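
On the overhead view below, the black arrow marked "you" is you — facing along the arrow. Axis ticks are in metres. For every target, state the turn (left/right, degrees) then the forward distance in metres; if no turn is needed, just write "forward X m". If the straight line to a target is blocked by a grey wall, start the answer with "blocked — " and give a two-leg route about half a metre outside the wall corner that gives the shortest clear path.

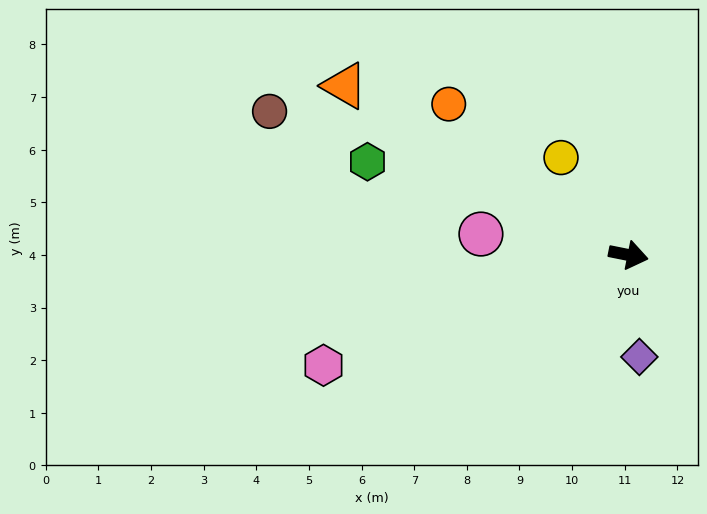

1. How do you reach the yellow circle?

turn left 136°, forward 2.2 m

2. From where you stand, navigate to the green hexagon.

turn left 172°, forward 5.3 m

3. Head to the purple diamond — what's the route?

turn right 73°, forward 1.9 m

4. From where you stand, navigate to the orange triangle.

turn left 161°, forward 6.3 m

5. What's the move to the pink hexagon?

turn right 149°, forward 6.2 m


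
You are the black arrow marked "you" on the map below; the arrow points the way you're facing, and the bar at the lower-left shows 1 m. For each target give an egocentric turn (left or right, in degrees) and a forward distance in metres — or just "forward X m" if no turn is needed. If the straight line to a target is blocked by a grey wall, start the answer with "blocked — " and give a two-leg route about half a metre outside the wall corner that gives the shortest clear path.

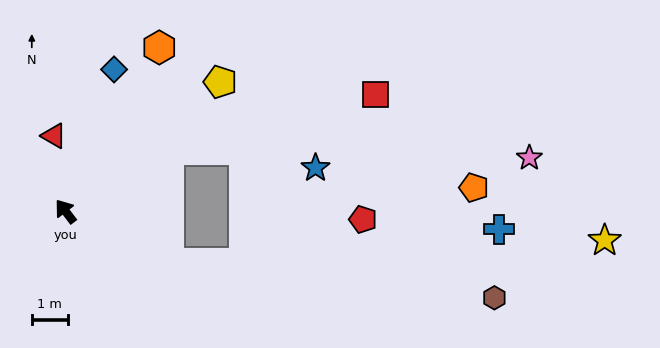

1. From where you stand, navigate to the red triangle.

turn right 29°, forward 2.1 m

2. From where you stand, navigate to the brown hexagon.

blocked — turn right 154°, forward 3.2 m, then turn left 21°, forward 9.1 m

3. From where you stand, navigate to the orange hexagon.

turn right 67°, forward 5.3 m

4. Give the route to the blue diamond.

turn right 56°, forward 4.2 m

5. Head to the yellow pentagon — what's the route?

turn right 87°, forward 5.6 m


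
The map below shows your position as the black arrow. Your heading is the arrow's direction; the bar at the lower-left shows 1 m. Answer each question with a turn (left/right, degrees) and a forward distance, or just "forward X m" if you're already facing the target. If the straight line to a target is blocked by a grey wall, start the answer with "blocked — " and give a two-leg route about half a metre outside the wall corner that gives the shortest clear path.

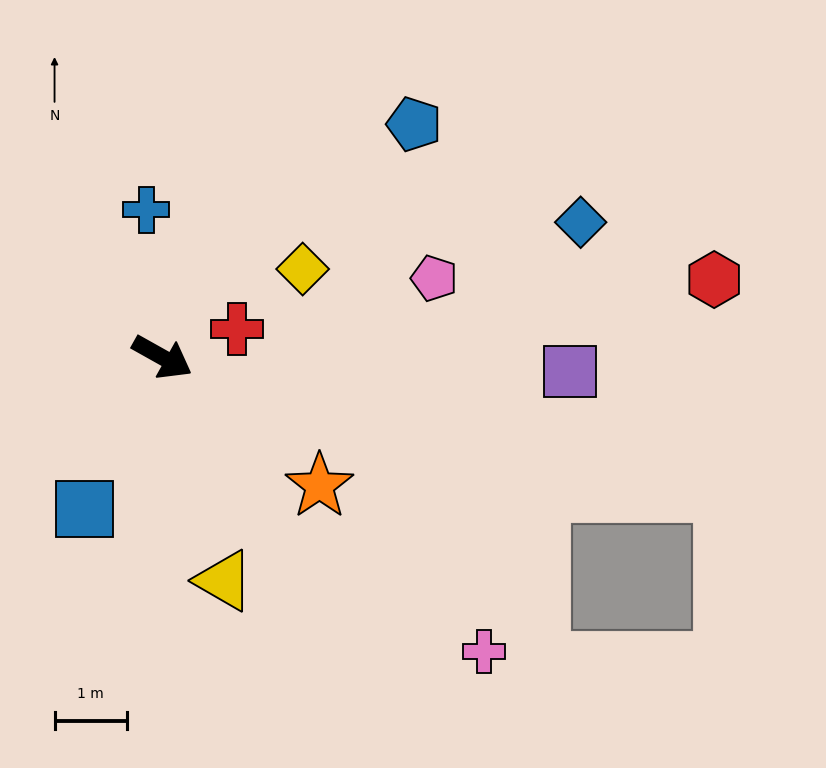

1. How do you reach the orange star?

turn right 10°, forward 2.8 m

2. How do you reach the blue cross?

turn left 125°, forward 2.1 m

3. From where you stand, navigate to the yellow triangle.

turn right 45°, forward 3.2 m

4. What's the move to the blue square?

turn right 88°, forward 2.4 m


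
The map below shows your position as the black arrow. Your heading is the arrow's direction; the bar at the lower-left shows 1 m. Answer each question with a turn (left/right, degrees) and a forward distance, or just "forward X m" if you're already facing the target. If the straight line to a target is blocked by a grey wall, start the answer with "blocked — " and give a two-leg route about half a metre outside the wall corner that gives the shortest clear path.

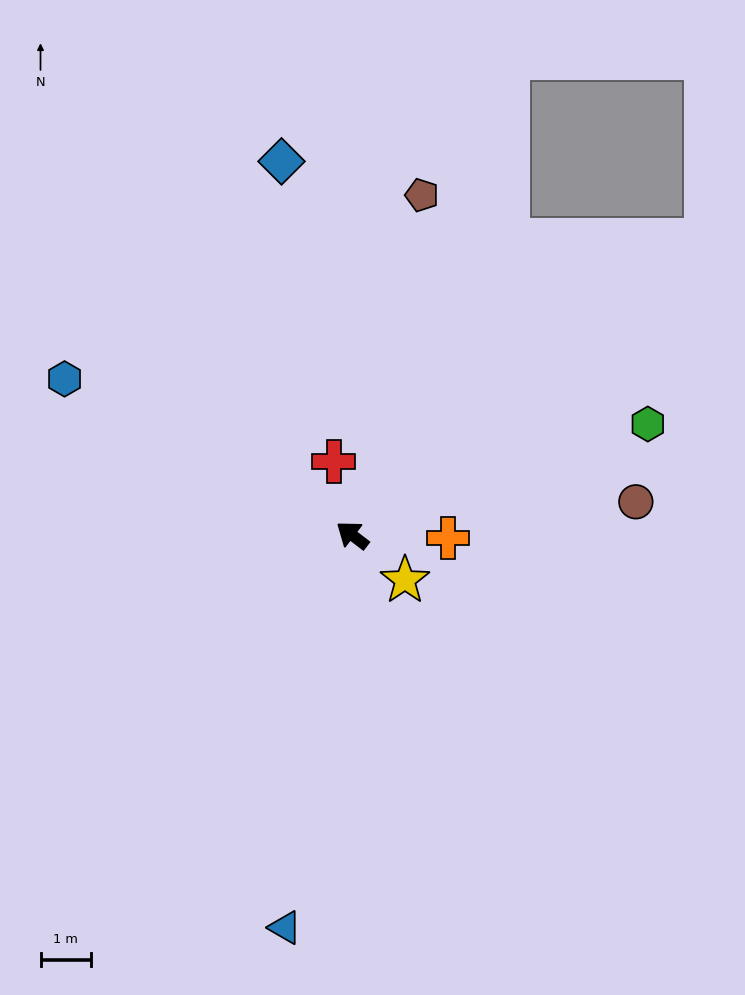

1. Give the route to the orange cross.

turn right 144°, forward 1.9 m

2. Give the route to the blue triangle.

turn left 118°, forward 7.9 m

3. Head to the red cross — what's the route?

turn right 39°, forward 1.5 m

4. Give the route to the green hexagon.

turn right 122°, forward 6.3 m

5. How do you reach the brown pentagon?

turn right 64°, forward 6.9 m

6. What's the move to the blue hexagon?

turn left 9°, forward 6.5 m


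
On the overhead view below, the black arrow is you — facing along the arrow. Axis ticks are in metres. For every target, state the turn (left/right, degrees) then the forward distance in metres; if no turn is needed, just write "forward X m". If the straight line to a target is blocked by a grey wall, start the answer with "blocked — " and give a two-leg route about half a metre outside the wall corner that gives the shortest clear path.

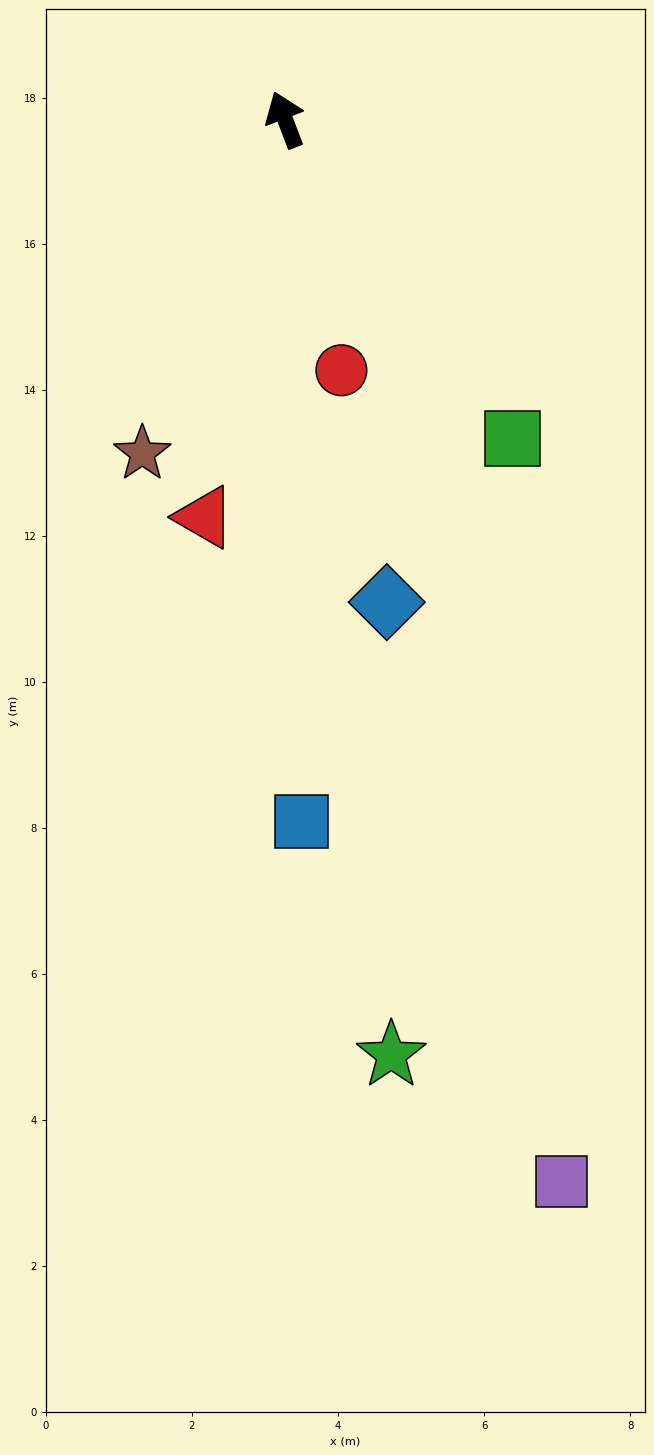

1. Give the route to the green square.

turn right 165°, forward 5.4 m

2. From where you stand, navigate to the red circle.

turn left 172°, forward 3.5 m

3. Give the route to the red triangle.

turn left 148°, forward 5.6 m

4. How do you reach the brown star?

turn left 136°, forward 5.0 m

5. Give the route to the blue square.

turn left 160°, forward 9.6 m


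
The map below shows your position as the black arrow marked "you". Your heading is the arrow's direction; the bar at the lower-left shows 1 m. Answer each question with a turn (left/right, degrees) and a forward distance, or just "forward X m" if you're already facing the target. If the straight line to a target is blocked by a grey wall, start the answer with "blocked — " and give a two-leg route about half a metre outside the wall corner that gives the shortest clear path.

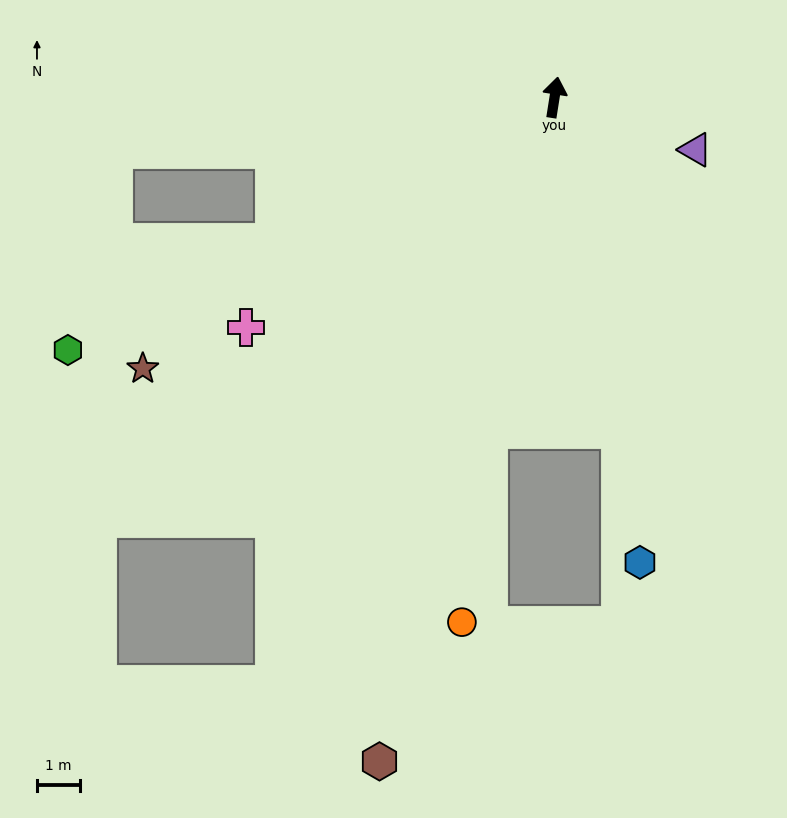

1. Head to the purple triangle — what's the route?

turn right 101°, forward 3.5 m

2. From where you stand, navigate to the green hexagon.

turn left 126°, forward 12.6 m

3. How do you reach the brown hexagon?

turn left 174°, forward 15.8 m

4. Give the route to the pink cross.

turn left 136°, forward 8.9 m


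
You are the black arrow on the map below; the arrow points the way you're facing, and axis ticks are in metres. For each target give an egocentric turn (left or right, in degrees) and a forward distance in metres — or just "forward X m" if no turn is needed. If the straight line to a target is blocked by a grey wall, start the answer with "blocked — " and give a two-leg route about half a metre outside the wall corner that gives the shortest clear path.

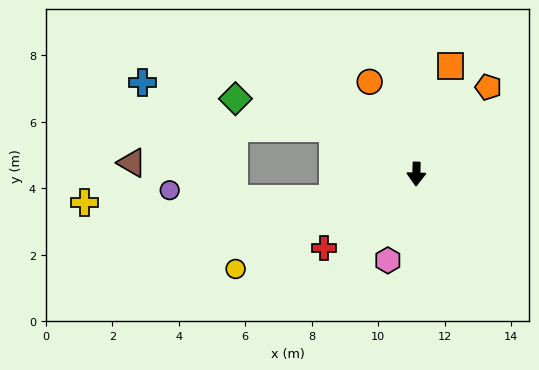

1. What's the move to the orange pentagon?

turn left 142°, forward 3.4 m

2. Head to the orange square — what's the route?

turn left 164°, forward 3.4 m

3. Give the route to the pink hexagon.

turn right 17°, forward 2.7 m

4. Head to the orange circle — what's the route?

turn right 152°, forward 3.1 m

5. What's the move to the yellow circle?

turn right 61°, forward 6.1 m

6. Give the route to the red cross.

turn right 50°, forward 3.6 m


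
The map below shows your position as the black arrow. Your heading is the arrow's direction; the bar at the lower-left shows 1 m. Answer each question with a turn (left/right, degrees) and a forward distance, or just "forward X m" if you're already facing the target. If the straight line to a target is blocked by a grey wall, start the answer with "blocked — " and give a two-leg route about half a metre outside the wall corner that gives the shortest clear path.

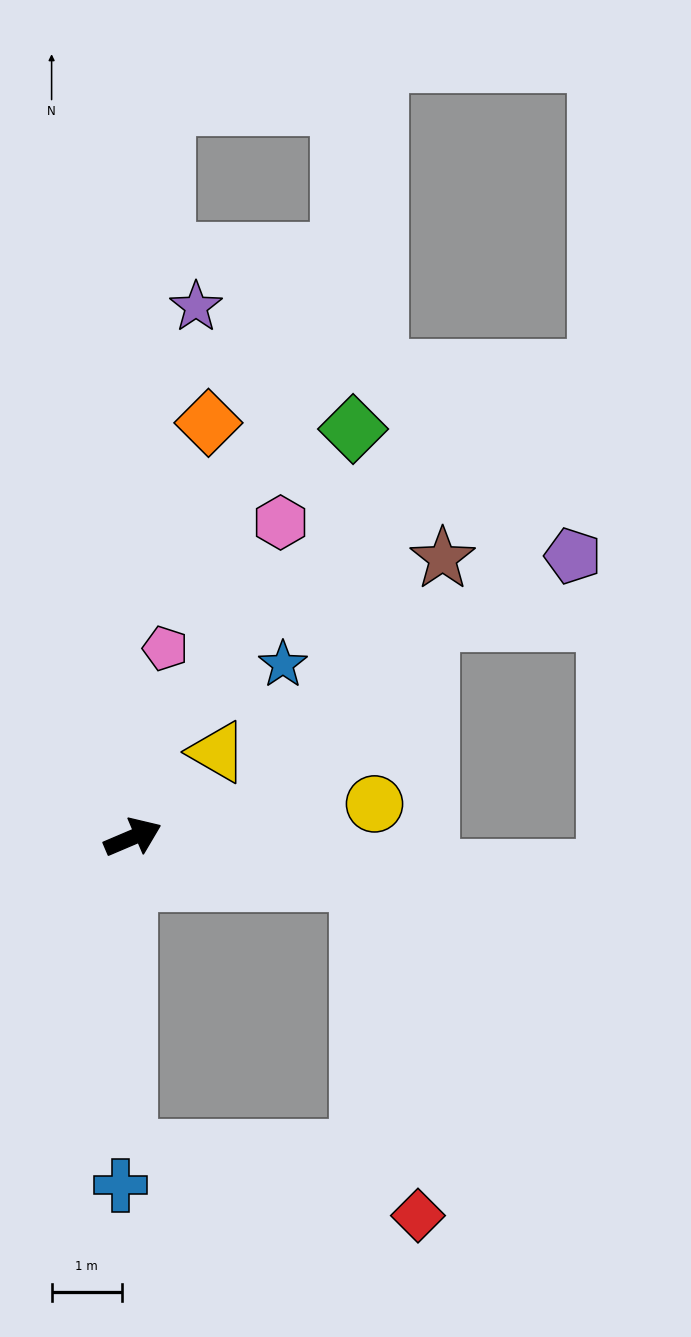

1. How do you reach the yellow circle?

turn right 15°, forward 3.5 m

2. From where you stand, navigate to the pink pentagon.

turn left 57°, forward 2.7 m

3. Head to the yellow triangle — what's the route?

turn left 22°, forward 1.7 m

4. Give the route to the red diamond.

blocked — turn right 34°, forward 3.3 m, then turn right 69°, forward 4.8 m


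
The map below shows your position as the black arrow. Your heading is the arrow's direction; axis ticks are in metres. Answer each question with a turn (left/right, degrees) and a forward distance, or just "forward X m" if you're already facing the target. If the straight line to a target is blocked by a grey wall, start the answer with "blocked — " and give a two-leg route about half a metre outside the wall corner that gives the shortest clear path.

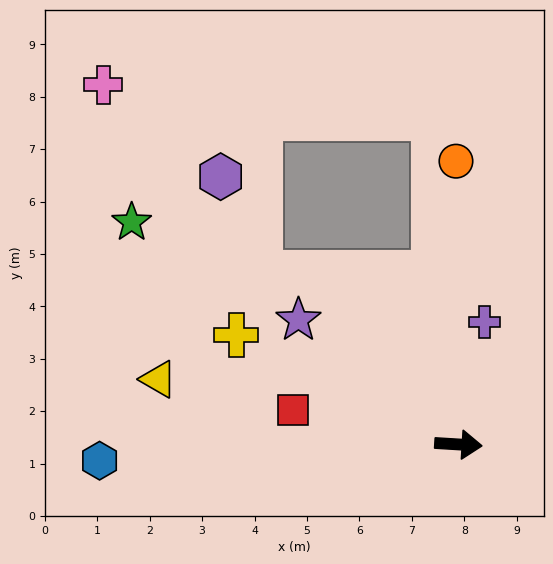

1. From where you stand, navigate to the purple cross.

turn left 82°, forward 2.4 m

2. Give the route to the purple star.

turn left 146°, forward 3.9 m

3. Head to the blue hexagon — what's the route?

turn right 174°, forward 6.9 m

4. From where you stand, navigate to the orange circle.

turn left 94°, forward 5.4 m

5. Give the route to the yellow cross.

turn left 157°, forward 4.7 m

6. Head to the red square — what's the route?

turn left 172°, forward 3.2 m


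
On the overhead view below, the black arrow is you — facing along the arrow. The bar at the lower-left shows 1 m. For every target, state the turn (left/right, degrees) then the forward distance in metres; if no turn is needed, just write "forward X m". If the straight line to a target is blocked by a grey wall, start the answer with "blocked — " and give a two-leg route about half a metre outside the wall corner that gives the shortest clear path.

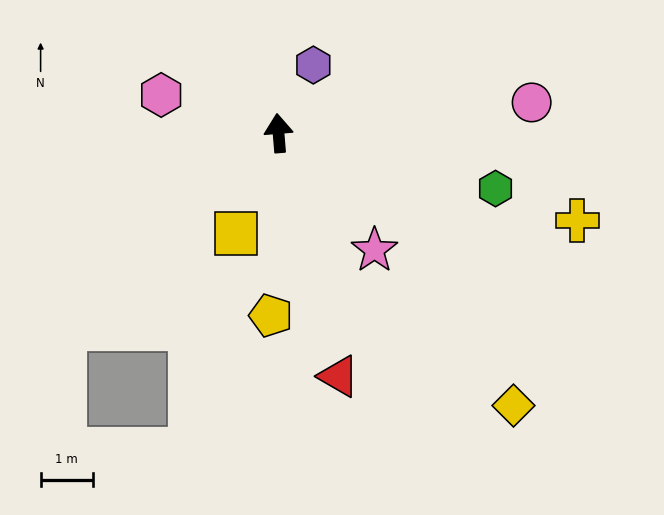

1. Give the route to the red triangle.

turn right 171°, forward 4.8 m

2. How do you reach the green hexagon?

turn right 109°, forward 4.3 m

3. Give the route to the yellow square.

turn left 152°, forward 2.1 m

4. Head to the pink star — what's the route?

turn right 145°, forward 2.9 m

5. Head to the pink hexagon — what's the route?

turn left 67°, forward 2.4 m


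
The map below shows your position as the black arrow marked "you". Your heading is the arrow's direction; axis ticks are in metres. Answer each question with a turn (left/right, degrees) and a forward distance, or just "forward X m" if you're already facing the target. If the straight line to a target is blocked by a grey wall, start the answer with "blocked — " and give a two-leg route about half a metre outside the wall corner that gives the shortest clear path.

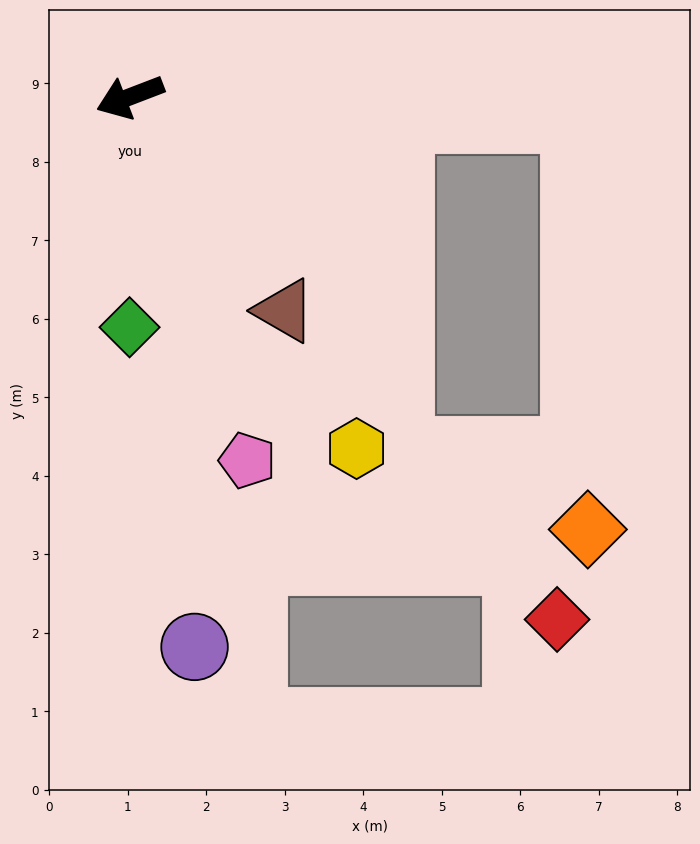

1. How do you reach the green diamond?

turn left 69°, forward 2.9 m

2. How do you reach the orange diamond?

blocked — turn left 156°, forward 5.7 m, then turn right 85°, forward 5.2 m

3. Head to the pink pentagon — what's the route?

turn left 87°, forward 4.9 m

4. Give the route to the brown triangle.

turn left 105°, forward 3.4 m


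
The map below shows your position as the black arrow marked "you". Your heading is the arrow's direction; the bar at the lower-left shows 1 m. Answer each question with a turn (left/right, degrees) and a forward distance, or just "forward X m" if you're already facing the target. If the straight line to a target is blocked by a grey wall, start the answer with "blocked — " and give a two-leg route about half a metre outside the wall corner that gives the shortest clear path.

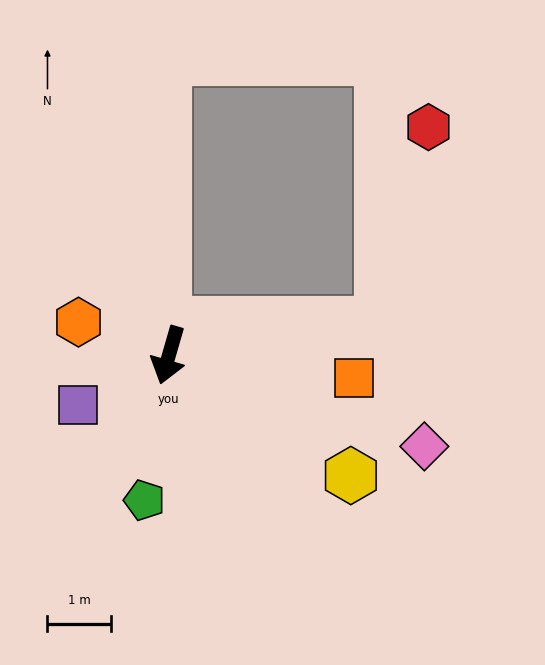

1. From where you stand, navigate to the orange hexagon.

turn right 94°, forward 1.5 m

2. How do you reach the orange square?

turn left 99°, forward 2.9 m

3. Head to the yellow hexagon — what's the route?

turn left 73°, forward 3.4 m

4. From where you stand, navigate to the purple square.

turn right 45°, forward 1.6 m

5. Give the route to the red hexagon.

blocked — turn left 115°, forward 3.4 m, then turn left 68°, forward 3.2 m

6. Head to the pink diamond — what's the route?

turn left 86°, forward 4.3 m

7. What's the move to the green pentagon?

turn left 6°, forward 2.3 m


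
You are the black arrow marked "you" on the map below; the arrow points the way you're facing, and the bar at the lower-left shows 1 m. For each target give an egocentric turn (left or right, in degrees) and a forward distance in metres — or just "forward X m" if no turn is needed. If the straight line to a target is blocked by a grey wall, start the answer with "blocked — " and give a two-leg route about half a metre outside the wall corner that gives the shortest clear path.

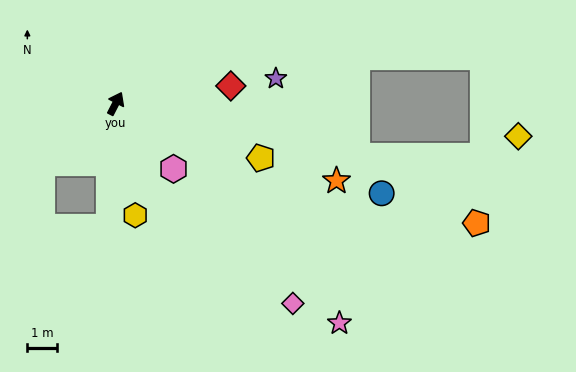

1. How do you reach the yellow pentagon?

turn right 83°, forward 5.2 m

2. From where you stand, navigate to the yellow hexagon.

turn right 143°, forward 3.8 m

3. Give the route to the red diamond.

turn right 54°, forward 3.9 m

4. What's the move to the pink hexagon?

turn right 111°, forward 2.9 m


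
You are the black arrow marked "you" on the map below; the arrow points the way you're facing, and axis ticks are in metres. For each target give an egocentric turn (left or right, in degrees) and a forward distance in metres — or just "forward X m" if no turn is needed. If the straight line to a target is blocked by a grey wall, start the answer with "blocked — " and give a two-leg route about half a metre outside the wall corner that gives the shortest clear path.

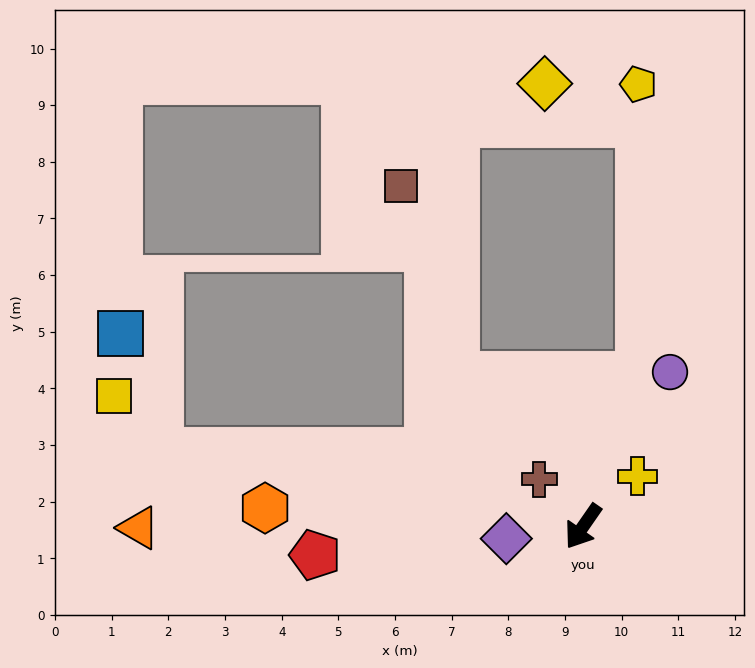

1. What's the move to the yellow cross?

turn left 168°, forward 1.3 m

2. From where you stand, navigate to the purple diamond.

turn right 46°, forward 1.4 m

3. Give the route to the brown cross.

turn right 102°, forward 1.1 m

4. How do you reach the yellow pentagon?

blocked — turn right 166°, forward 2.8 m, then turn left 21°, forward 5.1 m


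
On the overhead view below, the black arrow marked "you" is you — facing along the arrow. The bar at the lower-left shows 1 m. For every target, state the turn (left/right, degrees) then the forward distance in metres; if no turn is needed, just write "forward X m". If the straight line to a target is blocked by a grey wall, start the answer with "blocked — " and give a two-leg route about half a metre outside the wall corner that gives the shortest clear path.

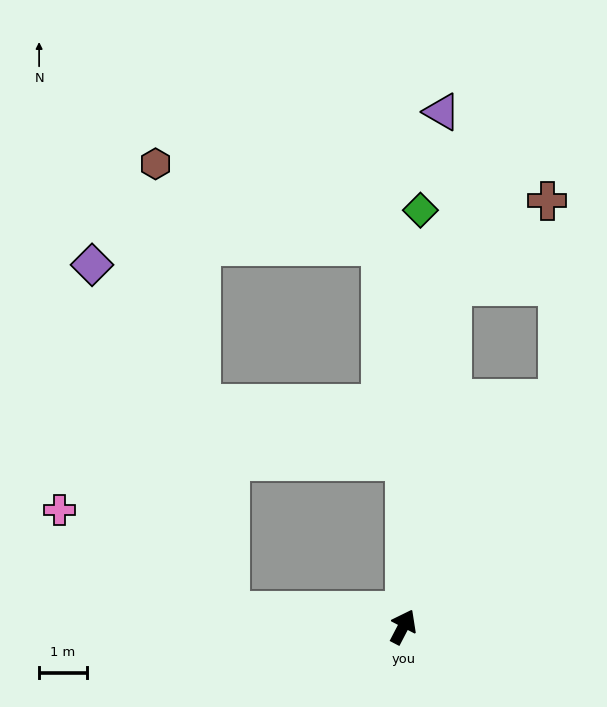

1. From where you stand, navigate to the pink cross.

blocked — turn left 113°, forward 3.7 m, then turn right 26°, forward 4.1 m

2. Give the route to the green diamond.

turn left 25°, forward 8.7 m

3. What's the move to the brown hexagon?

blocked — turn left 113°, forward 3.7 m, then turn right 76°, forward 9.5 m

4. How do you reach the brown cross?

blocked — turn left 19°, forward 7.2 m, then turn right 40°, forward 2.7 m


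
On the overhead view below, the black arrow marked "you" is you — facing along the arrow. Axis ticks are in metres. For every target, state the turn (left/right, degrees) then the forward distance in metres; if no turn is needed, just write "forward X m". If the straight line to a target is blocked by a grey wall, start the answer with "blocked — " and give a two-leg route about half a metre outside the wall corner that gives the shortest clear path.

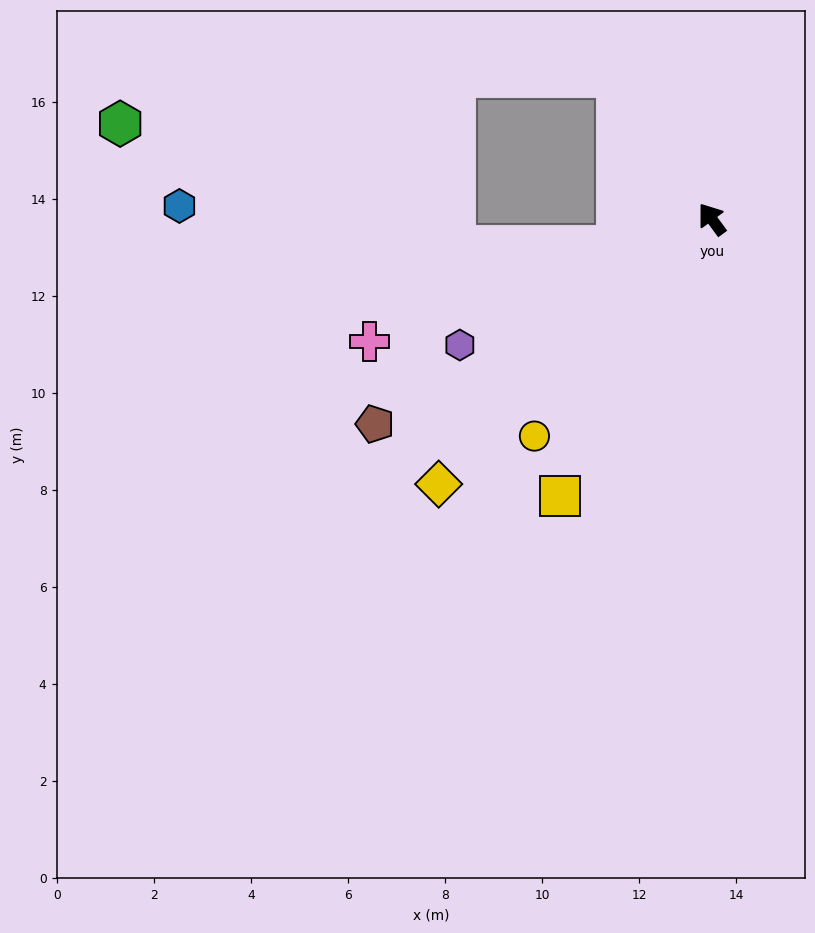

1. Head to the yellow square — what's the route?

turn left 115°, forward 6.5 m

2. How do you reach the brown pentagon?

turn left 85°, forward 8.1 m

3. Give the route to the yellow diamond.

turn left 98°, forward 7.8 m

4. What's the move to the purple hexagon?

turn left 80°, forward 5.8 m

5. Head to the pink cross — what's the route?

turn left 73°, forward 7.5 m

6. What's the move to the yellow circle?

turn left 104°, forward 5.8 m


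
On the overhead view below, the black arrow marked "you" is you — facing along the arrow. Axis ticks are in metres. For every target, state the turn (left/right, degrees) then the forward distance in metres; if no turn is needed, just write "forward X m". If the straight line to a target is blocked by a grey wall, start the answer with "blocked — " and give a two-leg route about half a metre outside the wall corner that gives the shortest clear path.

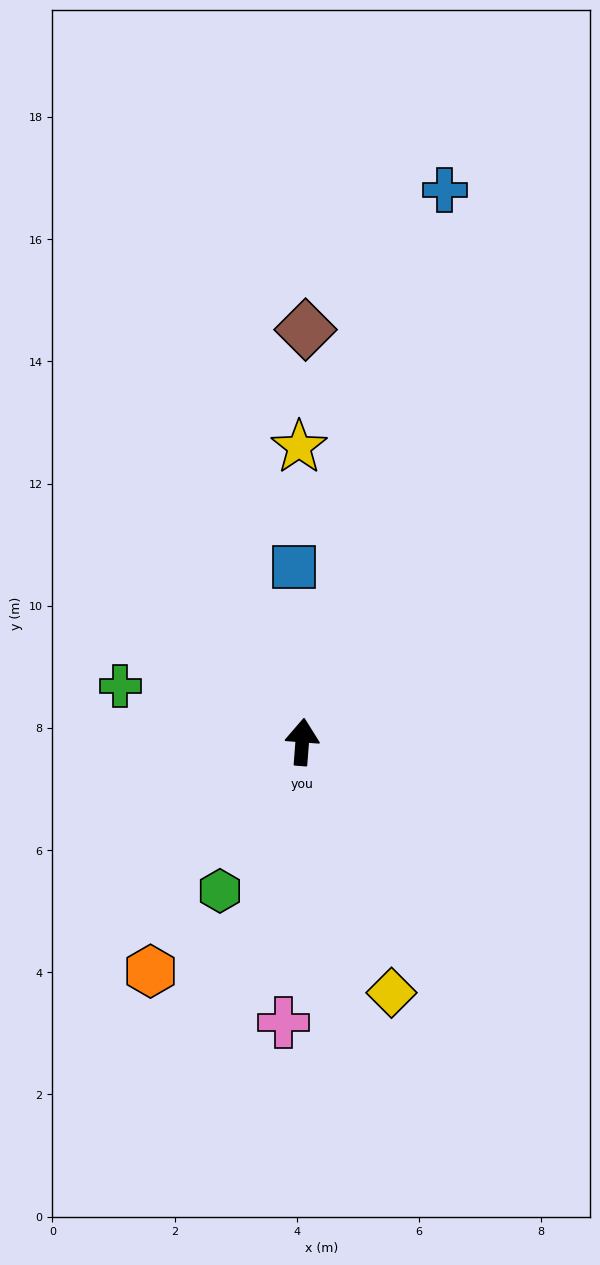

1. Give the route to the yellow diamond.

turn right 156°, forward 4.4 m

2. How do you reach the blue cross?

turn right 10°, forward 9.3 m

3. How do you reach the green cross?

turn left 77°, forward 3.1 m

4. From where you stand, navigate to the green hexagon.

turn left 156°, forward 2.8 m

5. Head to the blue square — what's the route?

turn left 7°, forward 2.9 m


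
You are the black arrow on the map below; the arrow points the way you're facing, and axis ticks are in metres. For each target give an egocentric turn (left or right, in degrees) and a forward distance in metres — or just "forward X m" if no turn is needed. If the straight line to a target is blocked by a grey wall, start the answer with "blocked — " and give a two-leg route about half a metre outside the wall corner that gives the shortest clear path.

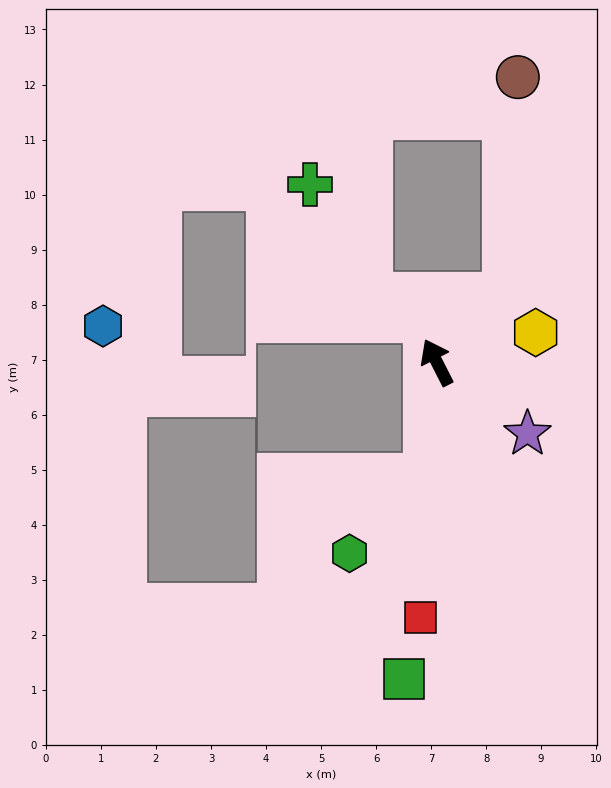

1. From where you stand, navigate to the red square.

turn left 149°, forward 4.7 m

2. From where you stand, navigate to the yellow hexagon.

turn right 100°, forward 1.9 m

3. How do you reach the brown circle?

blocked — turn right 73°, forward 1.7 m, then turn left 43°, forward 4.0 m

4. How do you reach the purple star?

turn right 155°, forward 2.1 m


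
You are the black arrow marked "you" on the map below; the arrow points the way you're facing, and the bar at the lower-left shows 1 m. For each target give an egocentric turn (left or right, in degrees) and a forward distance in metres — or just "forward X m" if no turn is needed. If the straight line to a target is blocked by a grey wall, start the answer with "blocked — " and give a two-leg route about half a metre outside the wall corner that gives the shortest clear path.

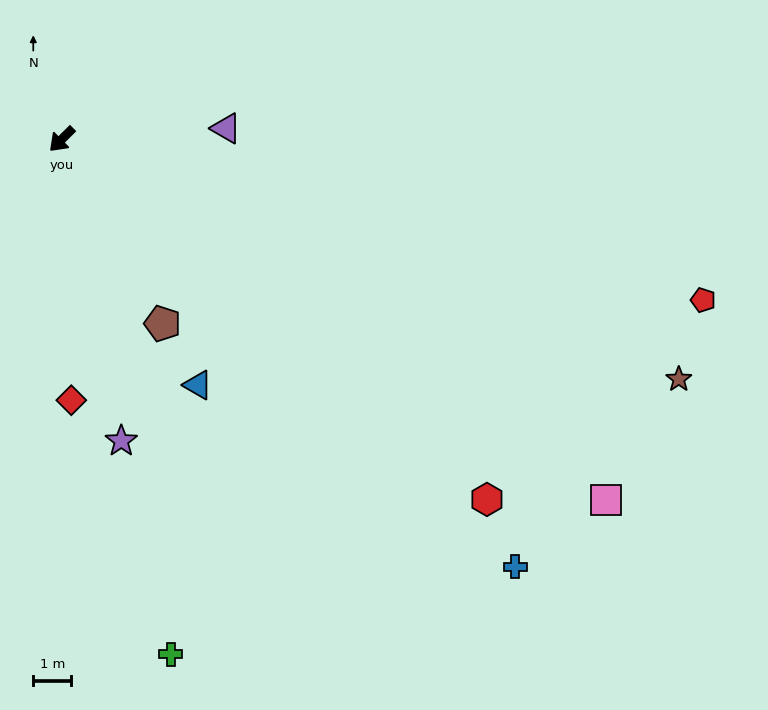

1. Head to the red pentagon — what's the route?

turn left 121°, forward 17.4 m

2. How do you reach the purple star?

turn left 56°, forward 8.1 m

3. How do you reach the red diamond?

turn left 47°, forward 6.9 m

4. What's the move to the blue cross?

turn left 92°, forward 16.4 m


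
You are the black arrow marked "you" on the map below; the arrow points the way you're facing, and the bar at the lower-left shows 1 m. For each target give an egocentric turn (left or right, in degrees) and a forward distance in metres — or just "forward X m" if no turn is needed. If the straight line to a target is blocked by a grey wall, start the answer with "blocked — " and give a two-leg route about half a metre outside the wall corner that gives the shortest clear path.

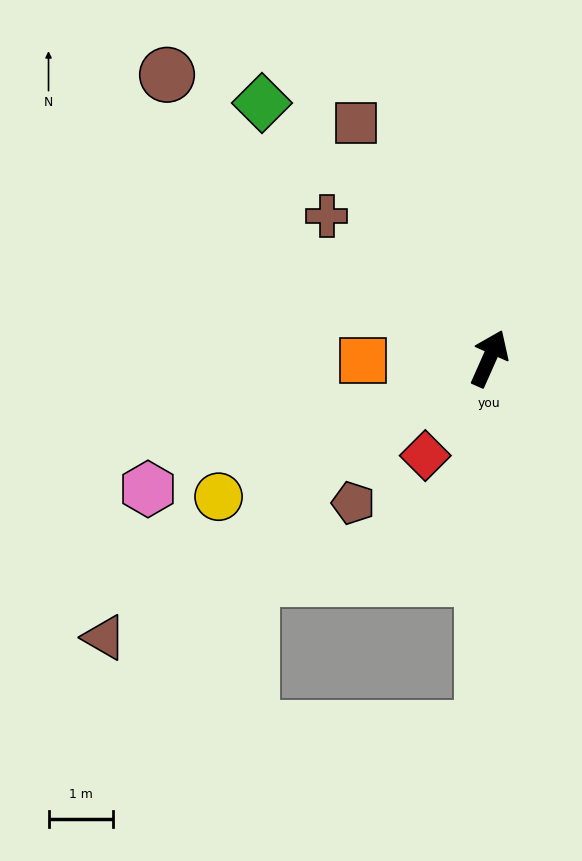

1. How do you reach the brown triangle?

turn left 150°, forward 7.4 m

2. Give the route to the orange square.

turn left 115°, forward 2.0 m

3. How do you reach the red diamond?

turn left 171°, forward 1.8 m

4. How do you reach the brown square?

turn left 54°, forward 4.2 m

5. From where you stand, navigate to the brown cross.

turn left 73°, forward 3.4 m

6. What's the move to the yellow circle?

turn left 141°, forward 4.7 m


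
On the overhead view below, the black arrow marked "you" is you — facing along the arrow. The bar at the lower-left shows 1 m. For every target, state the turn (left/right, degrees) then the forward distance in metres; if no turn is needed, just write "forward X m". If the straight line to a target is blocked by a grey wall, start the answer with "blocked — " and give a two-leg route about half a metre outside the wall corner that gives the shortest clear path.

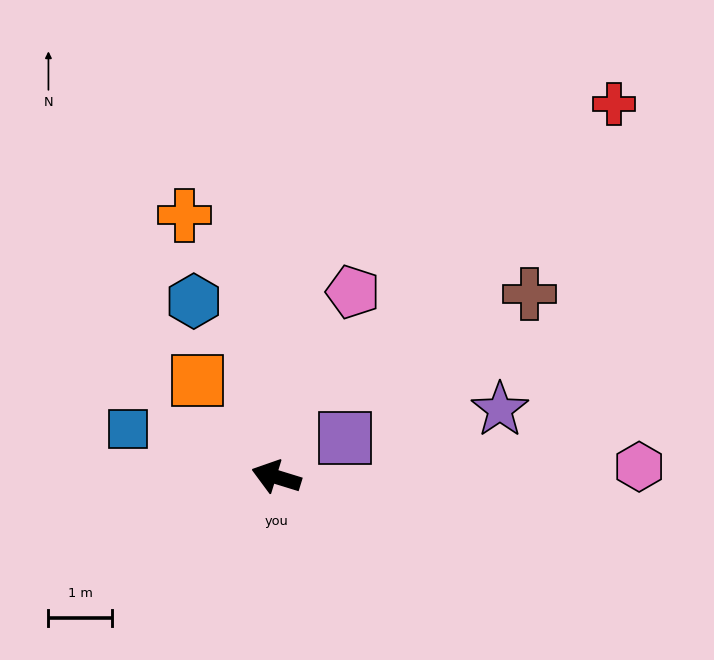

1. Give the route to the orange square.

turn right 34°, forward 2.0 m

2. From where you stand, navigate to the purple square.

turn right 133°, forward 1.2 m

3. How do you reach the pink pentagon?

turn right 95°, forward 3.2 m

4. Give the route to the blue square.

forward 2.5 m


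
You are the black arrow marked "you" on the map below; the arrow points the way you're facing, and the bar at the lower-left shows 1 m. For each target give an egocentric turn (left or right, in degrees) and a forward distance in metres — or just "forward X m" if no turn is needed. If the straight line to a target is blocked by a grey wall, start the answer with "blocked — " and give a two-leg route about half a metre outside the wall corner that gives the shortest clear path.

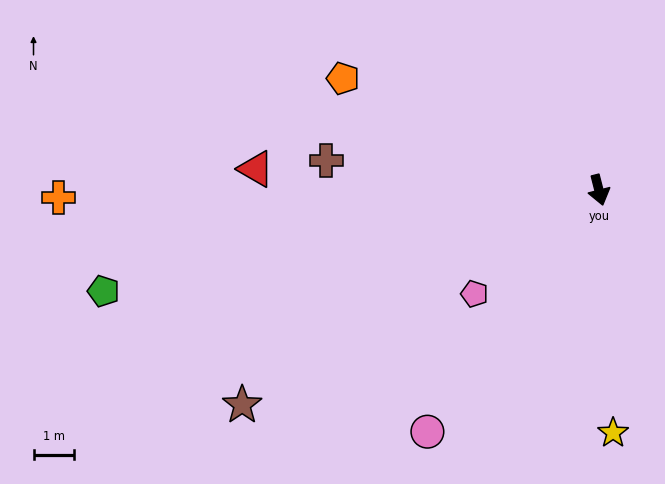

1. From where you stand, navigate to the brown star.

turn right 73°, forward 10.3 m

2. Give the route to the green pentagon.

turn right 93°, forward 12.5 m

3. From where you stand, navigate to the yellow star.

turn right 11°, forward 6.0 m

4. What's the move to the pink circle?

turn right 50°, forward 7.3 m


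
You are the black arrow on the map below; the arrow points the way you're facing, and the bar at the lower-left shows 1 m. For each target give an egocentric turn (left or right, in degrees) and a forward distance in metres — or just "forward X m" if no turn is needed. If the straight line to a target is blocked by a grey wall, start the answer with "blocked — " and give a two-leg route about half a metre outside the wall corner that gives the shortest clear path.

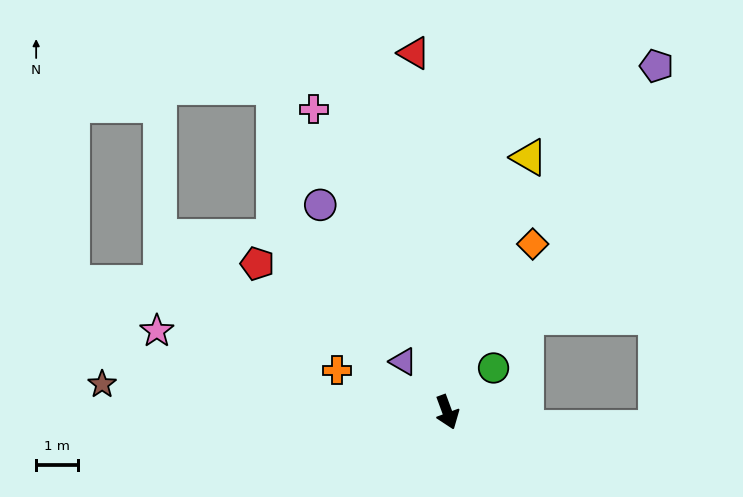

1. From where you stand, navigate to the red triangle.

turn left 165°, forward 8.5 m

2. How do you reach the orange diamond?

turn left 133°, forward 4.5 m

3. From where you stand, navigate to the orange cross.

turn right 131°, forward 2.8 m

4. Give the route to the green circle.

turn left 113°, forward 1.5 m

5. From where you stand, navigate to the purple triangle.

turn right 159°, forward 1.6 m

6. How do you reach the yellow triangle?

turn left 142°, forward 6.3 m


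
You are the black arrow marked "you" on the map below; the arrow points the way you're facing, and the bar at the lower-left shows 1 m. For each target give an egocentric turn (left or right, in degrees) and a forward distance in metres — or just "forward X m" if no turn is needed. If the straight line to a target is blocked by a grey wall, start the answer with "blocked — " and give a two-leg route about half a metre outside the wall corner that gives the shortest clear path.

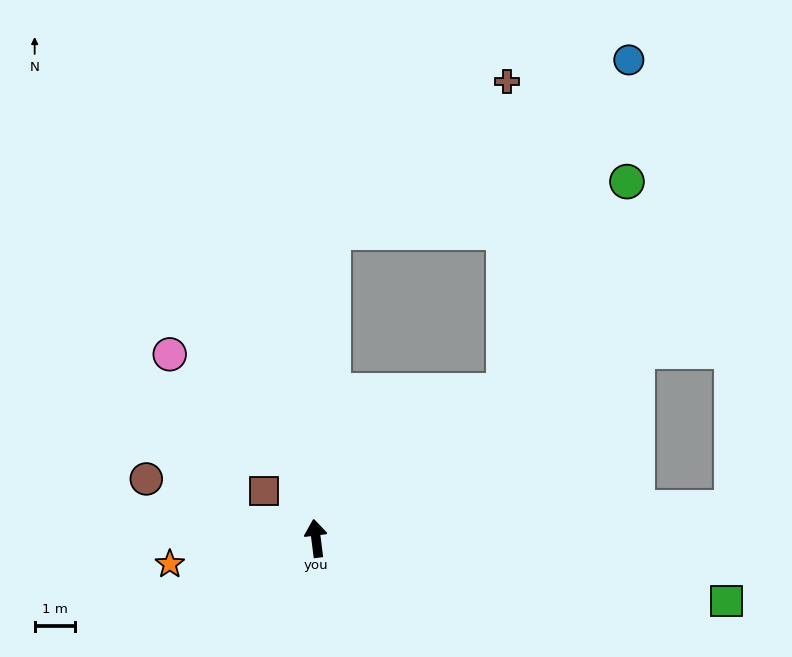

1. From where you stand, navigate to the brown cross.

blocked — turn right 11°, forward 7.7 m, then turn right 45°, forward 5.8 m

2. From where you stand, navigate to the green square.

turn right 106°, forward 10.4 m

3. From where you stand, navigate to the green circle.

blocked — turn right 59°, forward 6.0 m, then turn left 21°, forward 6.1 m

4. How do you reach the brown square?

turn left 41°, forward 1.8 m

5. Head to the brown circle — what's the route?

turn left 64°, forward 4.5 m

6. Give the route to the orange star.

turn left 93°, forward 3.7 m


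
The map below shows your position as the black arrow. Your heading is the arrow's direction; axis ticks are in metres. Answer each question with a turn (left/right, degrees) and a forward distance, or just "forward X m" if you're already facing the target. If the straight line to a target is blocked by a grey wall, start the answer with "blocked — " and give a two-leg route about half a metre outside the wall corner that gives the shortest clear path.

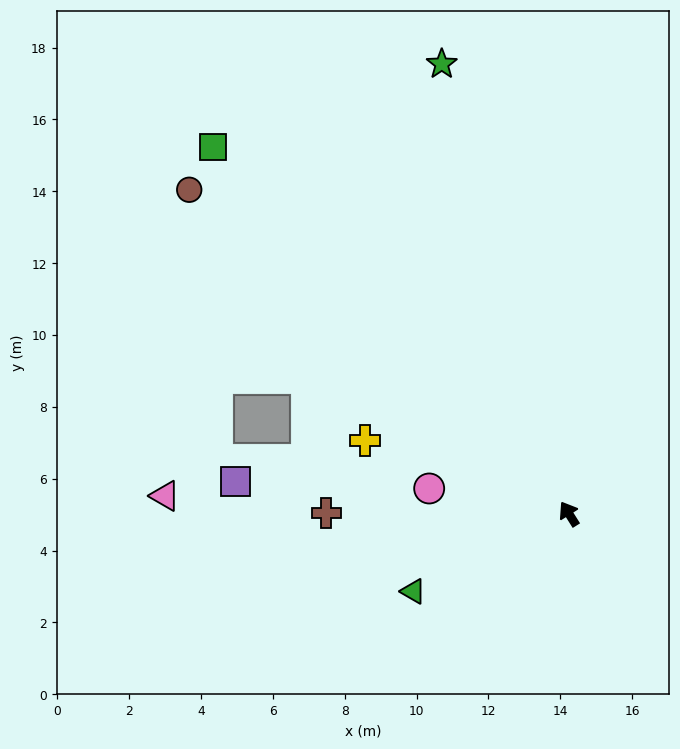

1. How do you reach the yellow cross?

turn left 38°, forward 6.0 m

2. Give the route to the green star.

turn right 16°, forward 13.0 m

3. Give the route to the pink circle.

turn left 48°, forward 4.0 m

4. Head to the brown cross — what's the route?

turn left 58°, forward 6.8 m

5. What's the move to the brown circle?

turn left 17°, forward 13.9 m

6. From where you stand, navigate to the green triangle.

turn left 84°, forward 4.8 m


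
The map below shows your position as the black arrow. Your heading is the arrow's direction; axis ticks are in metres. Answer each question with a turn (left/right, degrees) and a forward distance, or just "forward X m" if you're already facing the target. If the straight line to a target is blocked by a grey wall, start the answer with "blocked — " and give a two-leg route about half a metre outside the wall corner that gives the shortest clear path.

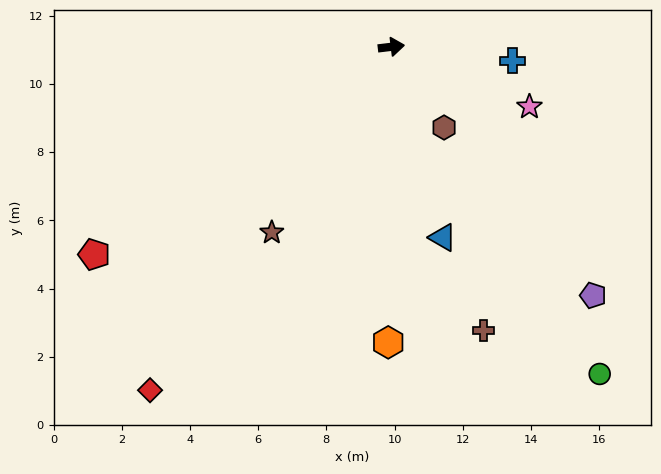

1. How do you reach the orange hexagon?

turn right 97°, forward 8.7 m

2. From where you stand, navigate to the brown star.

turn right 130°, forward 6.5 m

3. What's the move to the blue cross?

turn right 13°, forward 3.6 m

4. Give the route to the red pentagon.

turn right 152°, forward 10.6 m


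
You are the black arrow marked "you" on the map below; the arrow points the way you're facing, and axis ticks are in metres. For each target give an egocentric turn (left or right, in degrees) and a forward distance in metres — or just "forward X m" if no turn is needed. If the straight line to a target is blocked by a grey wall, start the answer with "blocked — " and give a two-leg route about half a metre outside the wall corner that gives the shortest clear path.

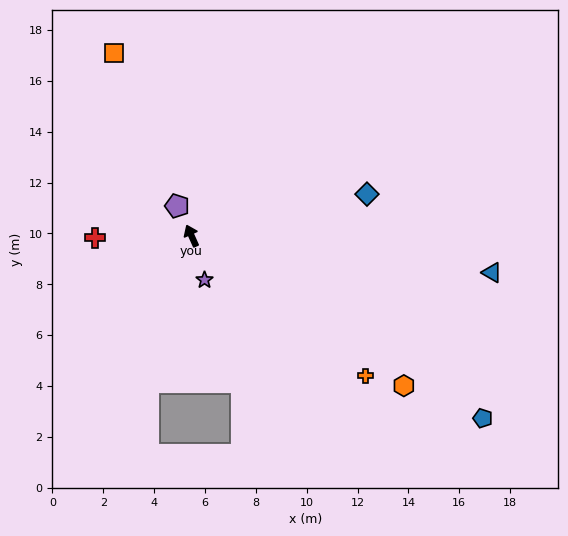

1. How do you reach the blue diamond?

turn right 101°, forward 7.1 m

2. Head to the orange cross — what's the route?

turn right 153°, forward 8.8 m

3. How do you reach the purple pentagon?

forward 1.3 m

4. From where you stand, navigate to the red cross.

turn left 67°, forward 3.8 m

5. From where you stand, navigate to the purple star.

turn left 172°, forward 1.8 m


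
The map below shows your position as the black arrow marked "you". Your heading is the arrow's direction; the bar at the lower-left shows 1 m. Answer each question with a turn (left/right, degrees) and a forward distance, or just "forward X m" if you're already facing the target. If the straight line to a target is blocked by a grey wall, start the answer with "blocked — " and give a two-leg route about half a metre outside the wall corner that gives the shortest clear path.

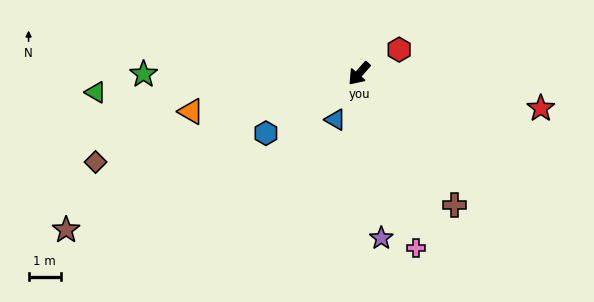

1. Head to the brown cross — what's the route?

turn left 77°, forward 5.1 m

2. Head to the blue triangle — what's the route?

turn left 14°, forward 1.6 m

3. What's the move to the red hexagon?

turn left 162°, forward 1.5 m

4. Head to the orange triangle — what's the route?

turn right 36°, forward 5.4 m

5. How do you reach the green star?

turn right 48°, forward 6.8 m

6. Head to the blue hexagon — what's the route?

turn right 16°, forward 3.5 m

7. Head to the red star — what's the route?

turn left 121°, forward 5.8 m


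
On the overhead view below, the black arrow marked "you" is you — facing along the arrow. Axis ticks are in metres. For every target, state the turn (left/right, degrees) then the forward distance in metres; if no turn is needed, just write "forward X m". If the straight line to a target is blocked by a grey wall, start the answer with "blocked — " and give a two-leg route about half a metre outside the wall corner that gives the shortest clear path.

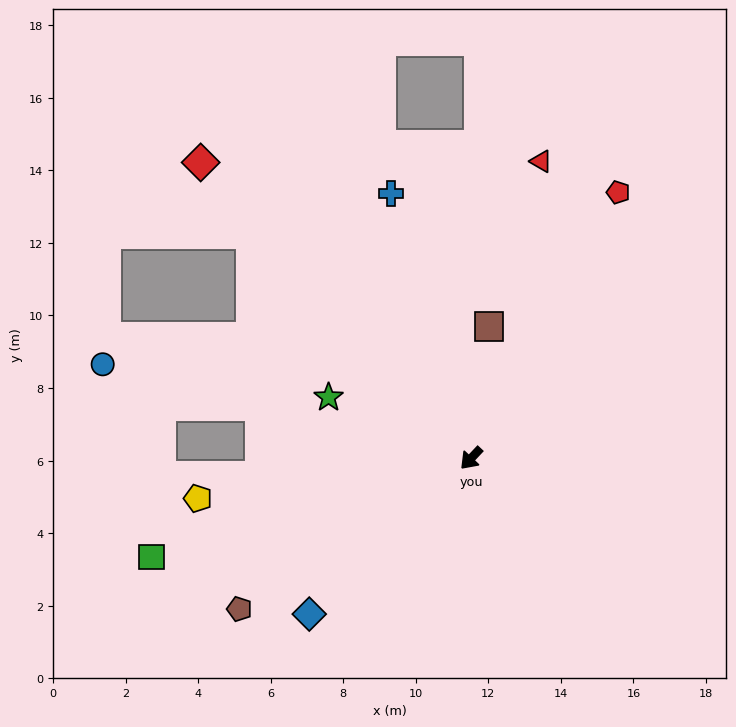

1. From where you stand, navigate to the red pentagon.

turn right 166°, forward 8.4 m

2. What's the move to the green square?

turn right 30°, forward 9.2 m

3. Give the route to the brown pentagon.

turn right 14°, forward 7.6 m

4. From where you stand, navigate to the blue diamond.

turn right 3°, forward 6.2 m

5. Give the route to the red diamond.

turn right 94°, forward 11.0 m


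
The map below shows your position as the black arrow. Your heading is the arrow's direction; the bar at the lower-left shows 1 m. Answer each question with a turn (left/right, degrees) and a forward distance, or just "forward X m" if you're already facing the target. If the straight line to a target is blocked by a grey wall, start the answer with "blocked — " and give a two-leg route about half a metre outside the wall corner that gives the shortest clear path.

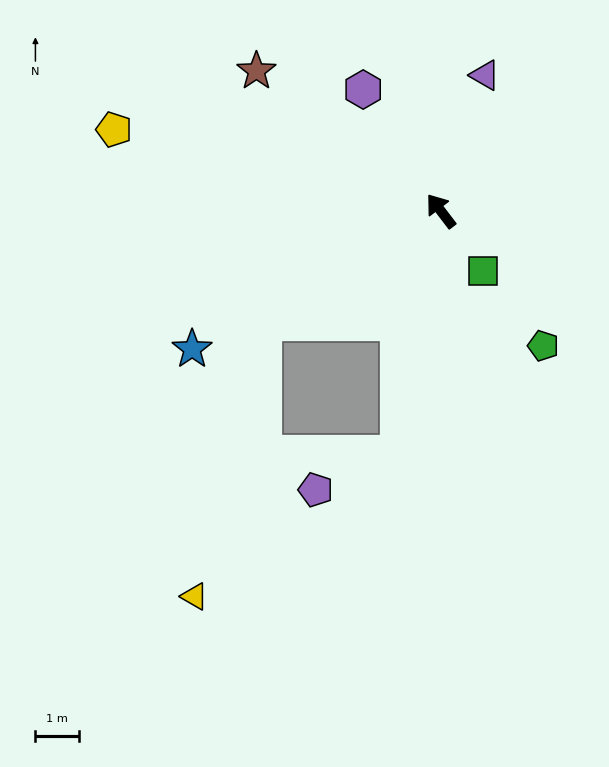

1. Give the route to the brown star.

turn left 15°, forward 5.3 m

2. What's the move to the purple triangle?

turn right 55°, forward 3.2 m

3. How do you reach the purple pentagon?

blocked — turn left 133°, forward 5.6 m, then turn right 57°, forward 2.1 m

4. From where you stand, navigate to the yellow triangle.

blocked — turn left 85°, forward 4.8 m, then turn left 44°, forward 6.4 m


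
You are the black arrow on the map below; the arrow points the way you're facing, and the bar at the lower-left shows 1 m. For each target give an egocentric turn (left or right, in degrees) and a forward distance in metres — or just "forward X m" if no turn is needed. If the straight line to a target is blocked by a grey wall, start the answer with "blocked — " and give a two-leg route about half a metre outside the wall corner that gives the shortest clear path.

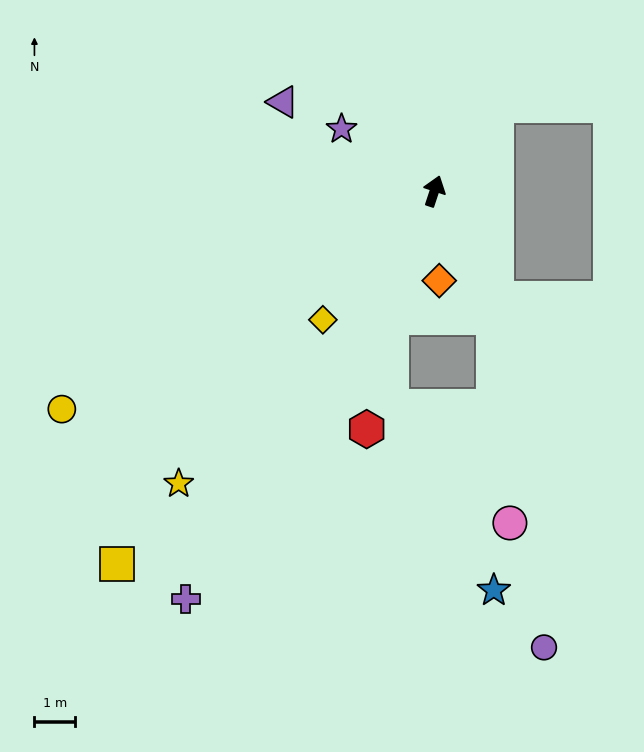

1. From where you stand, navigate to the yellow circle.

turn left 139°, forward 10.6 m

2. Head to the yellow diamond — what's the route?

turn left 157°, forward 4.2 m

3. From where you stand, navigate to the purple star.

turn left 74°, forward 2.8 m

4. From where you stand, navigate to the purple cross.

turn left 167°, forward 11.8 m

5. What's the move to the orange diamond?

turn right 159°, forward 2.2 m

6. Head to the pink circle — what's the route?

blocked — turn right 137°, forward 3.5 m, then turn right 20°, forward 5.1 m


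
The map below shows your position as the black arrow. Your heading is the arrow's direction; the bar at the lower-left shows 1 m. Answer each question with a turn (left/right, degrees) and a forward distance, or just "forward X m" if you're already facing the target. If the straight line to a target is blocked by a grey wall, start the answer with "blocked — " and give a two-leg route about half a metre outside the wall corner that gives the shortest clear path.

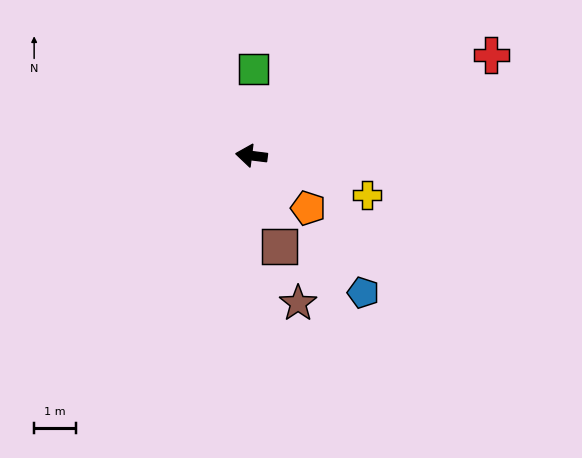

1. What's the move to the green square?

turn right 84°, forward 2.1 m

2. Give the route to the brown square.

turn left 114°, forward 2.3 m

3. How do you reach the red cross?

turn right 150°, forward 6.2 m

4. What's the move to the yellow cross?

turn left 168°, forward 2.9 m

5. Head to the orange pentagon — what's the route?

turn left 144°, forward 1.8 m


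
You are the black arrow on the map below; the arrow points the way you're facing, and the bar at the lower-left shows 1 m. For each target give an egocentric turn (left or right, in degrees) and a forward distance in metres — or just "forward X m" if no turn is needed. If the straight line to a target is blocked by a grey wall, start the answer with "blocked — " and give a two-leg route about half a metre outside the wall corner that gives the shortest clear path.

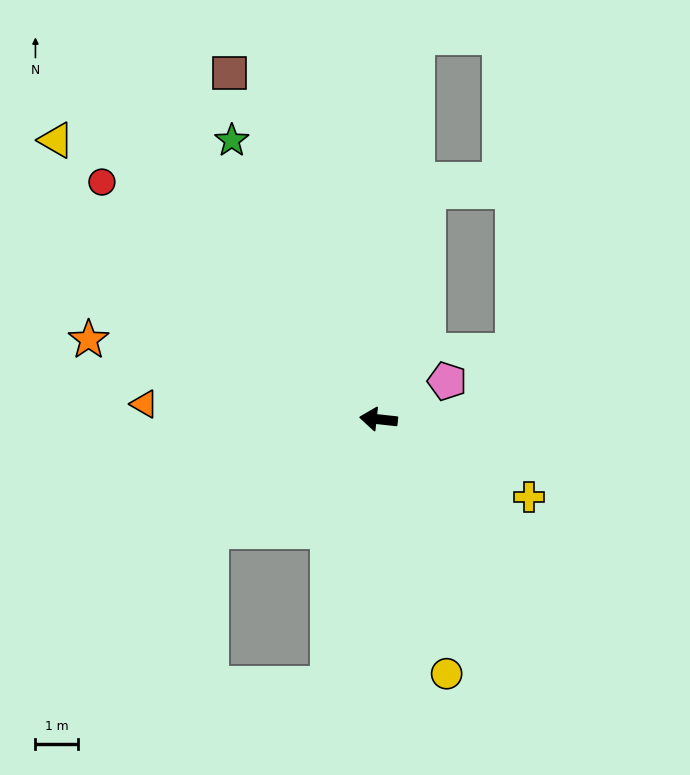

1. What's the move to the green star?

turn right 56°, forward 7.4 m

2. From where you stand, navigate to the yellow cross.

turn left 159°, forward 4.0 m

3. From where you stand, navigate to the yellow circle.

turn left 111°, forward 6.2 m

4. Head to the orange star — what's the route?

turn right 9°, forward 7.0 m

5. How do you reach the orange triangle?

turn left 2°, forward 5.5 m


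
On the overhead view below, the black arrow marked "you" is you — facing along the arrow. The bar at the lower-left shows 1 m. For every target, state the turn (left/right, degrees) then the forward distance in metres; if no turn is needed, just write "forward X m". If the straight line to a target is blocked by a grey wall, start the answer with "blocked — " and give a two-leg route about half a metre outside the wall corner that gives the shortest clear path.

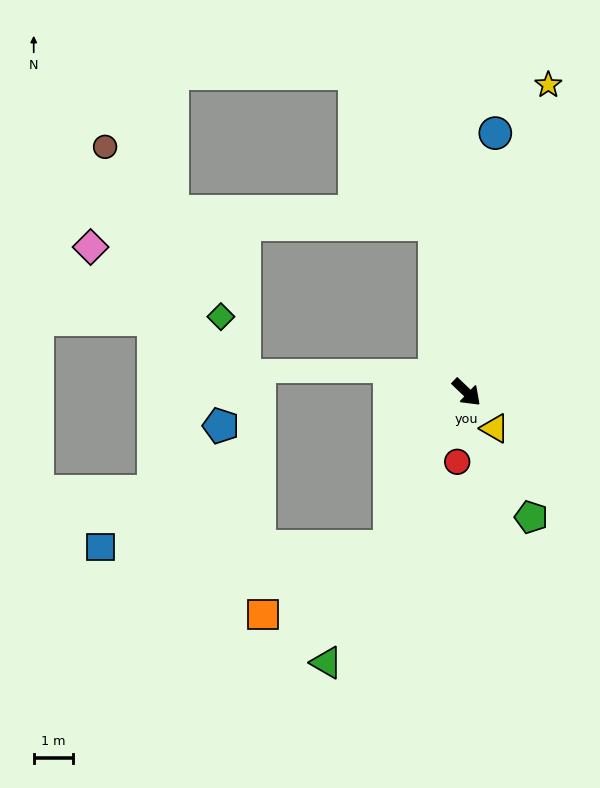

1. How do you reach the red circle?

turn right 54°, forward 1.8 m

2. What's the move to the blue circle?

turn left 127°, forward 6.7 m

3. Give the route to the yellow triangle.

turn right 8°, forward 1.2 m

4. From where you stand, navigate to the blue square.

blocked — turn right 73°, forward 4.4 m, then turn right 63°, forward 7.4 m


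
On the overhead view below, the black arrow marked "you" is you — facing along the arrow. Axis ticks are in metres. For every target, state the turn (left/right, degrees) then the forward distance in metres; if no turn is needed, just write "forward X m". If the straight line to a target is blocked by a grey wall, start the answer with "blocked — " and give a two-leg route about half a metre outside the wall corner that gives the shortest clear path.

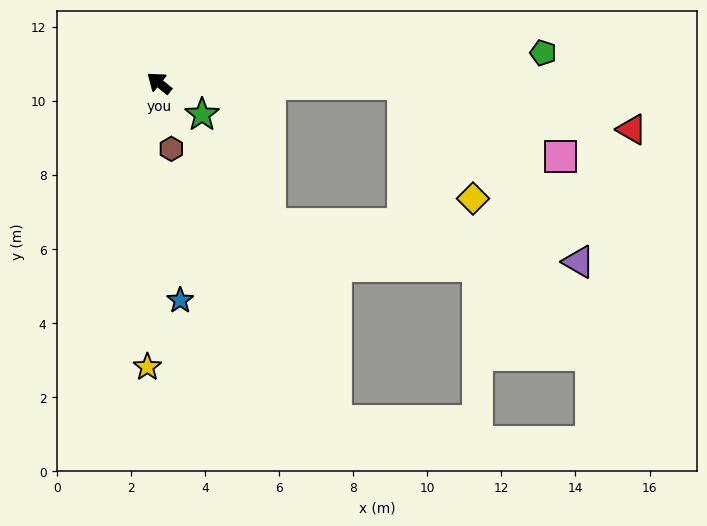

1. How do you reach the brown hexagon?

turn left 139°, forward 1.8 m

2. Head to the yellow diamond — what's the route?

blocked — turn right 141°, forward 6.6 m, then turn right 58°, forward 3.6 m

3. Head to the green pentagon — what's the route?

turn right 137°, forward 10.4 m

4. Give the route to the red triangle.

blocked — turn right 141°, forward 6.6 m, then turn right 11°, forward 6.3 m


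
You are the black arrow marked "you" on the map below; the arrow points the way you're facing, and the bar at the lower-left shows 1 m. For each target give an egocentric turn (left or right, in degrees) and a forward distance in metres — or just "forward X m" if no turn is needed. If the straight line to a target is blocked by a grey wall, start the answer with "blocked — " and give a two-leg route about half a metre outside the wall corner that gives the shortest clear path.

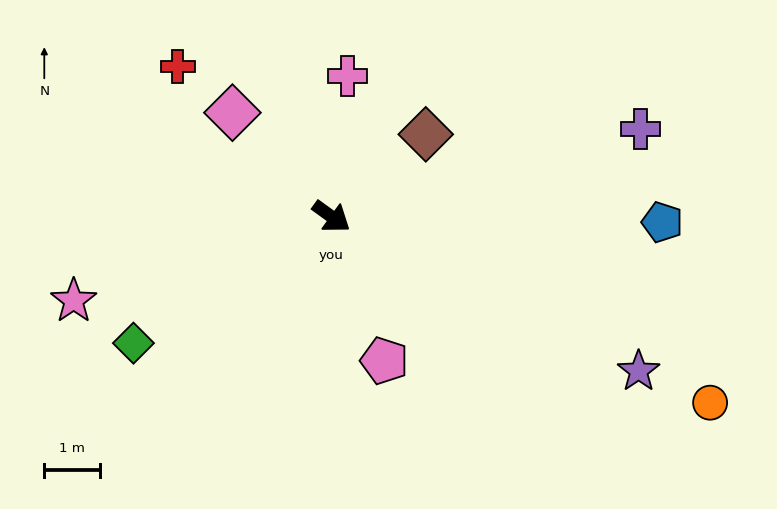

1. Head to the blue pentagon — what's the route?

turn left 35°, forward 5.9 m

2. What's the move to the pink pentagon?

turn right 34°, forward 2.7 m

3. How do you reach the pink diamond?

turn left 169°, forward 2.6 m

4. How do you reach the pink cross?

turn left 119°, forward 2.5 m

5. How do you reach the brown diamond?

turn left 77°, forward 2.2 m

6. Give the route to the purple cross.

turn left 52°, forward 5.8 m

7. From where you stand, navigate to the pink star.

turn right 126°, forward 4.9 m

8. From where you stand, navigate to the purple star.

turn left 9°, forward 6.2 m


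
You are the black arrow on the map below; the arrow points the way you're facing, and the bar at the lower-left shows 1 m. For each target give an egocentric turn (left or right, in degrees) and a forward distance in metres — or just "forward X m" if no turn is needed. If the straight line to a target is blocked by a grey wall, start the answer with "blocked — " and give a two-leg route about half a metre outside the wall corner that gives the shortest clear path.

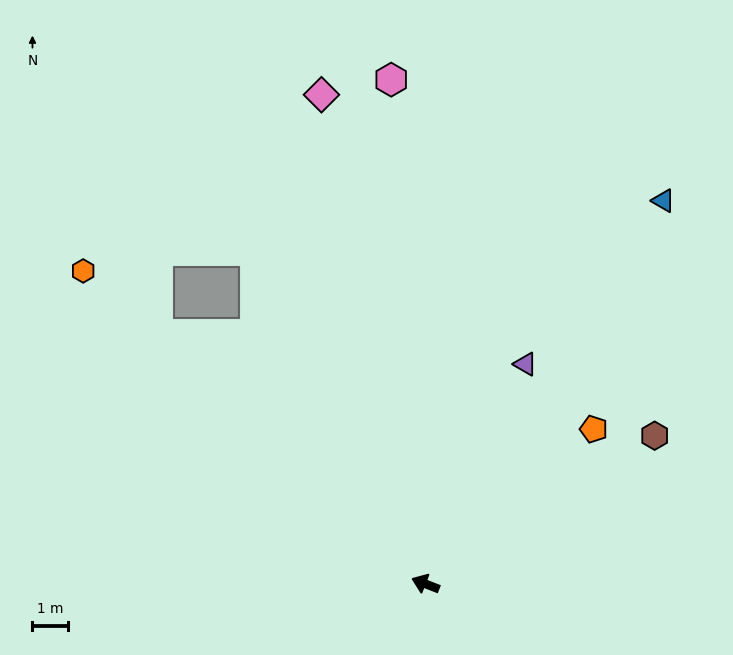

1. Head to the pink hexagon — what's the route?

turn right 65°, forward 14.1 m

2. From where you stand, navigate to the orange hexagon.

turn right 21°, forward 12.9 m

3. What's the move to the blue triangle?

turn right 101°, forward 12.6 m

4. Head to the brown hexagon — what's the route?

turn right 126°, forward 7.6 m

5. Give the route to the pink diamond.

turn right 57°, forward 13.9 m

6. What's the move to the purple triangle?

turn right 93°, forward 6.7 m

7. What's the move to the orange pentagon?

turn right 116°, forward 6.4 m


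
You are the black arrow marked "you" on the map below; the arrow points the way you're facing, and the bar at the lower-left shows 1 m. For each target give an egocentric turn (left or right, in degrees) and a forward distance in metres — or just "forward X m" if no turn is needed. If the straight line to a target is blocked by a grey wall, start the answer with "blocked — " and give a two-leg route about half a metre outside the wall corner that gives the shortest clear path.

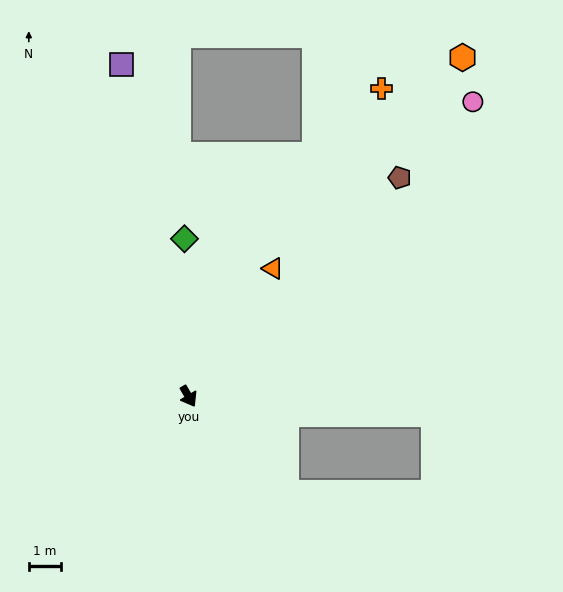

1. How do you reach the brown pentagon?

turn left 106°, forward 9.5 m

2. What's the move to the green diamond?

turn left 151°, forward 4.9 m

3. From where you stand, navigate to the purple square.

turn left 161°, forward 10.6 m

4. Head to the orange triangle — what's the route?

turn left 116°, forward 4.8 m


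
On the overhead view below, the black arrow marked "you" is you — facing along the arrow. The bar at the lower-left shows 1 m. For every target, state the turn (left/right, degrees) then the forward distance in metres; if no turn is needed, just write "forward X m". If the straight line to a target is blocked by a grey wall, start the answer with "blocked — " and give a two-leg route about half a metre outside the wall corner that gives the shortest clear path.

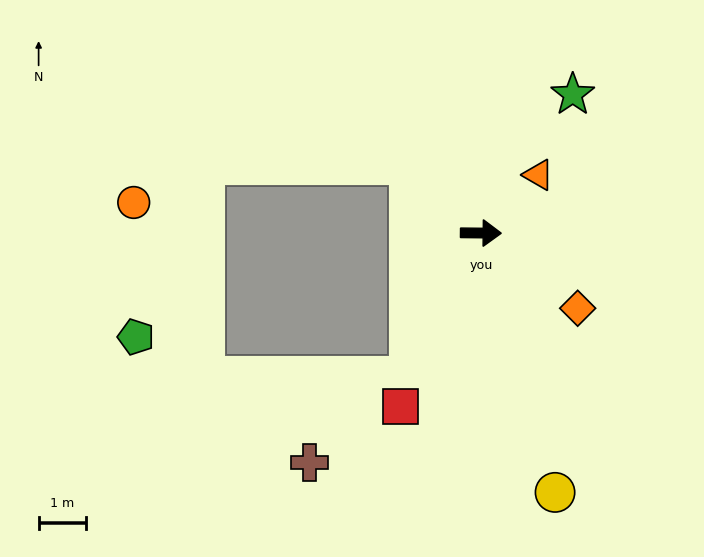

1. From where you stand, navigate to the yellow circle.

turn right 73°, forward 5.7 m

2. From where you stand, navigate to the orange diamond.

turn right 37°, forward 2.6 m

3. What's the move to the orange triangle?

turn left 46°, forward 1.7 m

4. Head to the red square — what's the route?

turn right 114°, forward 4.0 m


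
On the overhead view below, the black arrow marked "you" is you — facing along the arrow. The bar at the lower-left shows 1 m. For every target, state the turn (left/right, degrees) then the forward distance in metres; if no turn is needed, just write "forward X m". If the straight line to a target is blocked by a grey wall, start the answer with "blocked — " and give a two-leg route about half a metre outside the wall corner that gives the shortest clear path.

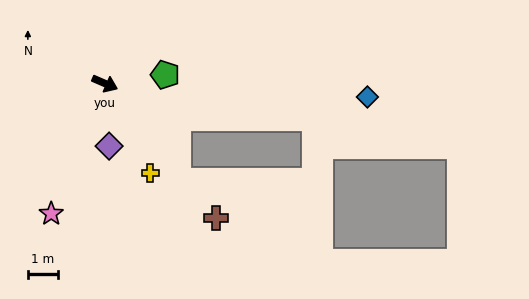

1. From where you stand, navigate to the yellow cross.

turn right 40°, forward 3.3 m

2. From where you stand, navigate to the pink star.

turn right 89°, forward 4.6 m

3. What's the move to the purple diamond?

turn right 63°, forward 2.1 m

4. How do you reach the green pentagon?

turn left 32°, forward 2.0 m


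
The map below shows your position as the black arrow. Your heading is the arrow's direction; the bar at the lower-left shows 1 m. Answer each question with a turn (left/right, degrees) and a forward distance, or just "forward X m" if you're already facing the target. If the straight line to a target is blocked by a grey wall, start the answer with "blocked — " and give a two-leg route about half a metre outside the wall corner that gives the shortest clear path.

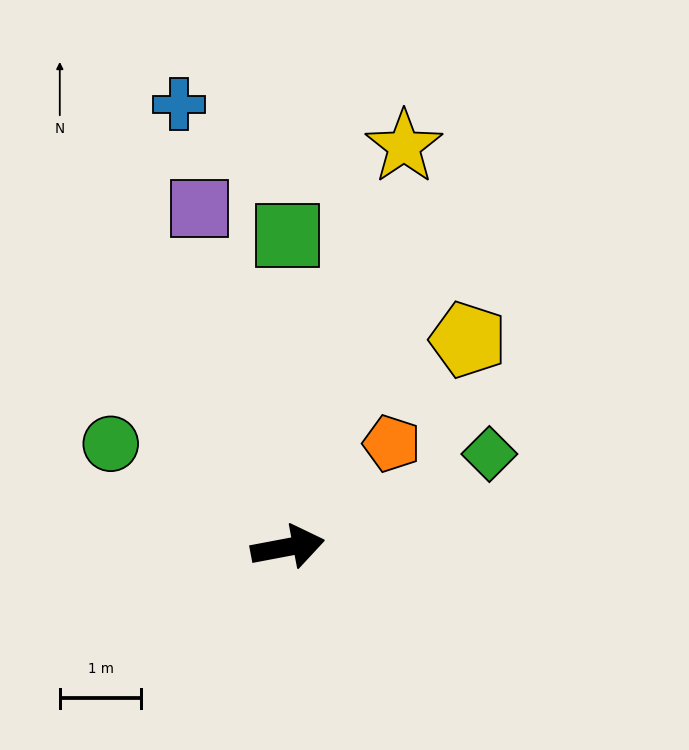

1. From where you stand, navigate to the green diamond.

turn left 14°, forward 2.7 m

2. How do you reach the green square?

turn left 79°, forward 3.8 m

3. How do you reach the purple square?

turn left 94°, forward 4.3 m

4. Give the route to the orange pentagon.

turn left 34°, forward 1.8 m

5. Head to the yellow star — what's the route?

turn left 63°, forward 5.1 m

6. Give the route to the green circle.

turn left 139°, forward 2.5 m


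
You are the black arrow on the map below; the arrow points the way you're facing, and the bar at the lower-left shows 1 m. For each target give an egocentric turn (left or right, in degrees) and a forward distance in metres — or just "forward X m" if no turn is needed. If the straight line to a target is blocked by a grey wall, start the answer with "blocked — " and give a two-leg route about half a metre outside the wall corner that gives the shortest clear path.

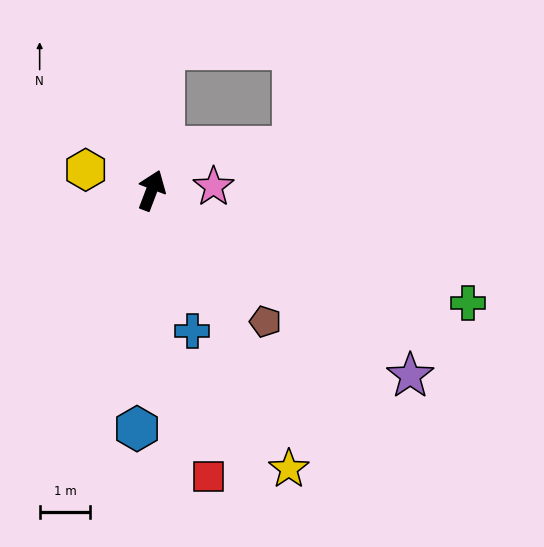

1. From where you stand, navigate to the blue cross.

turn right 143°, forward 2.9 m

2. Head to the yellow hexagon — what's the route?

turn left 94°, forward 1.4 m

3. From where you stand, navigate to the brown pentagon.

turn right 118°, forward 3.4 m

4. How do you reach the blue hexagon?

turn right 163°, forward 4.7 m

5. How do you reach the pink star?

turn right 66°, forward 1.2 m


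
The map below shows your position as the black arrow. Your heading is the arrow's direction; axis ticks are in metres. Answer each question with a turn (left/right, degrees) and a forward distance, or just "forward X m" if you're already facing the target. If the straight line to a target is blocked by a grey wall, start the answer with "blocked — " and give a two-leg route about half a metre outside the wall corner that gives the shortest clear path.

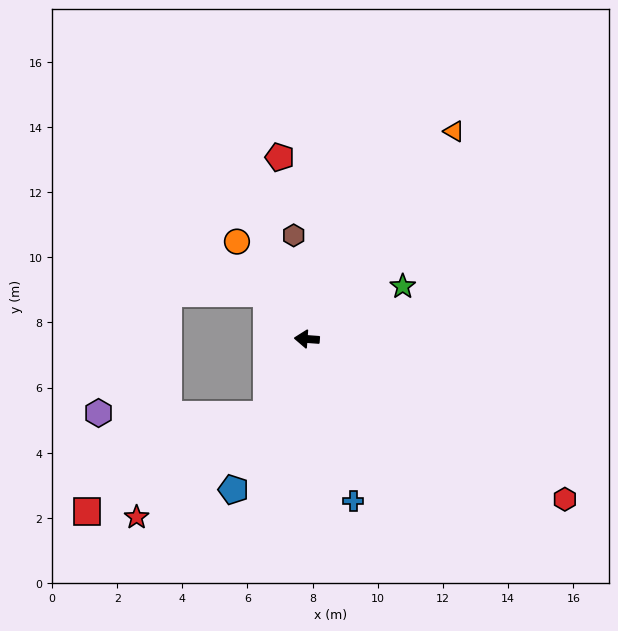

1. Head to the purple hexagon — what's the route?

blocked — turn left 66°, forward 2.6 m, then turn right 62°, forward 5.1 m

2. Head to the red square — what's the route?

blocked — turn left 66°, forward 2.6 m, then turn right 33°, forward 6.3 m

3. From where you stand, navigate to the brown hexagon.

turn right 79°, forward 3.2 m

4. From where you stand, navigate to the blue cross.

turn left 110°, forward 5.2 m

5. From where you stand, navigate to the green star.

turn right 147°, forward 3.4 m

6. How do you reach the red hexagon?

turn left 152°, forward 9.3 m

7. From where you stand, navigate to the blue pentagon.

turn left 68°, forward 5.1 m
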